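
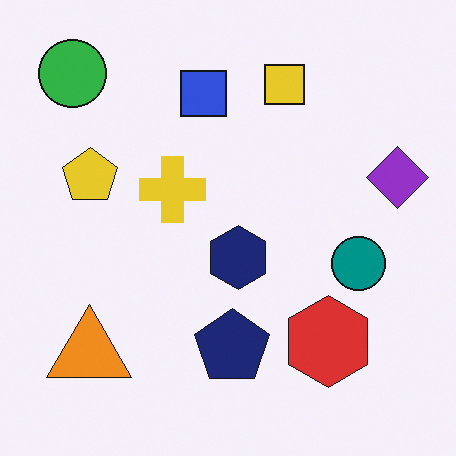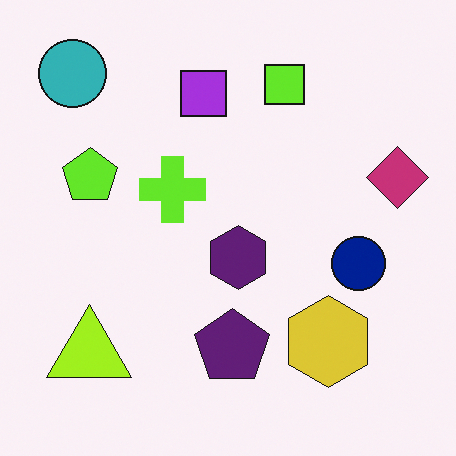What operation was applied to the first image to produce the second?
The second image is the first hue-shifted slightly.

Every shape's color has rotated by the same amount around the hue wheel — a uniform hue shift.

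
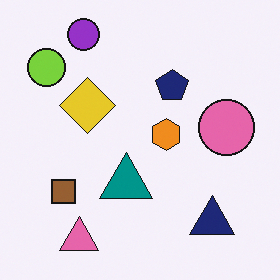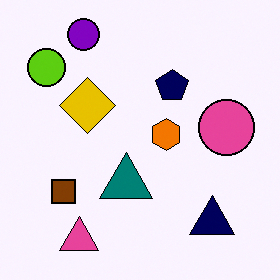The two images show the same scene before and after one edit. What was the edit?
It was given slightly increased contrast.

Tones are pushed away from mid-grey across the whole image — a global contrast change.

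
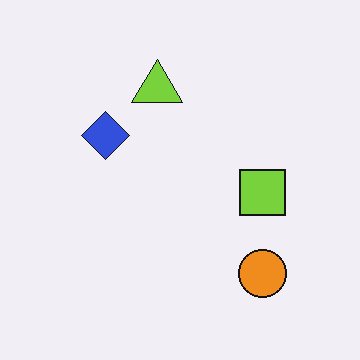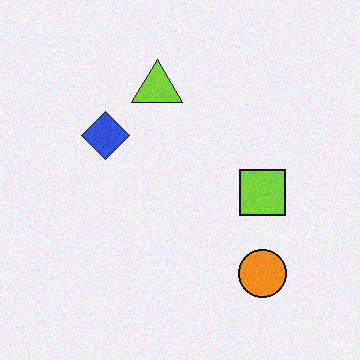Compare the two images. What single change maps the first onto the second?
This is the original image degraded with subtle gaussian noise.

Random speckle covers the whole image, including the flat background.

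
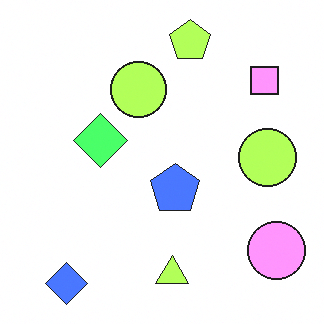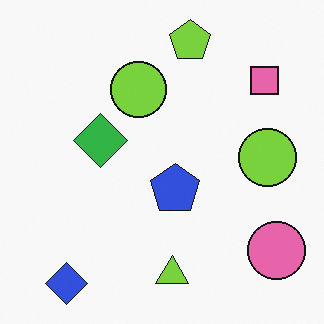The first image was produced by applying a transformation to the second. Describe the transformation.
Noticeably brightened.

Every pixel — background and shapes alike — is uniformly brightened.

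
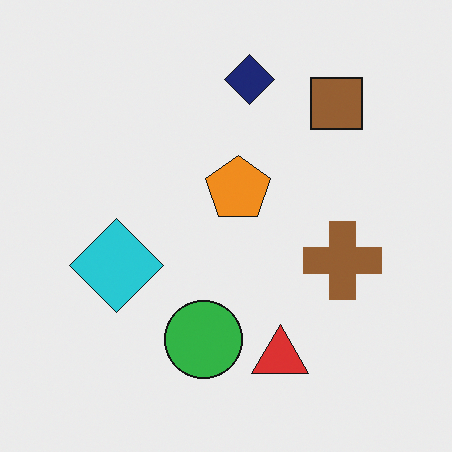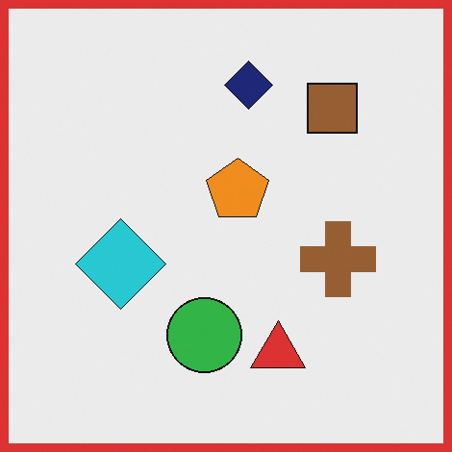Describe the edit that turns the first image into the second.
It was framed with a red border.

A solid red frame runs around the edge of the second image, with the content slightly shrunk inside it.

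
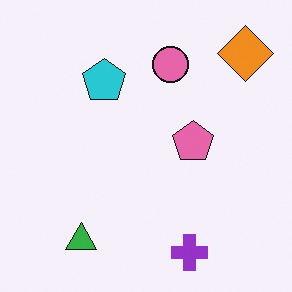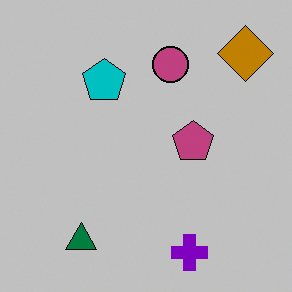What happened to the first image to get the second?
Heavily posterized to just a handful of flat colors.

Each flat color has snapped to a coarser quantized level — most visibly, the near-white background has dropped to a flat grey.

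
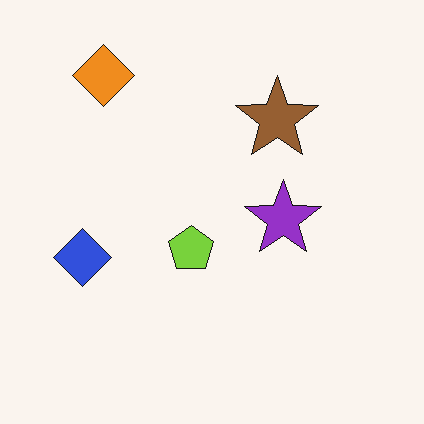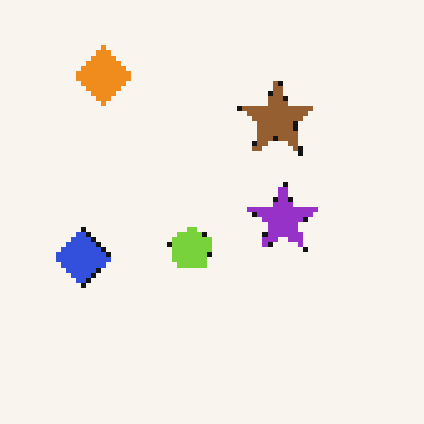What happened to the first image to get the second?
The second image is the first mildly pixelated.

Shapes are reduced to large square blocks; fine edges and outlines are lost — a downscale-then-upscale (mosaic) effect.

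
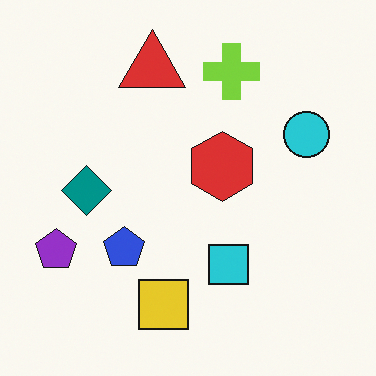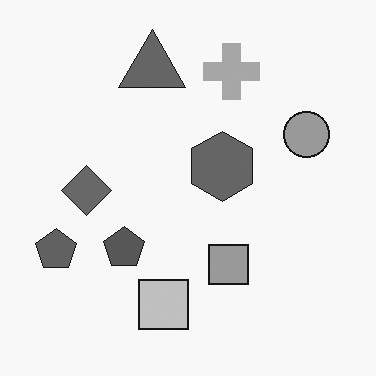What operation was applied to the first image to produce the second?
It was converted to grayscale.

All color is removed — every shape is now a shade of grey.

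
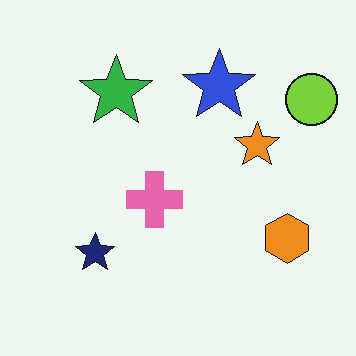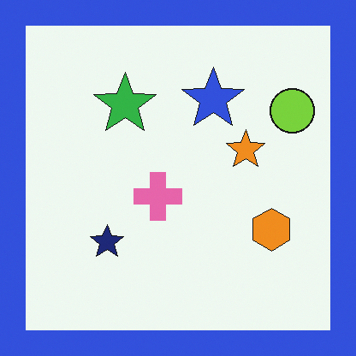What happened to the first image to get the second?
The second image is the first framed with a blue border.

A solid blue frame runs around the edge of the second image, with the content slightly shrunk inside it.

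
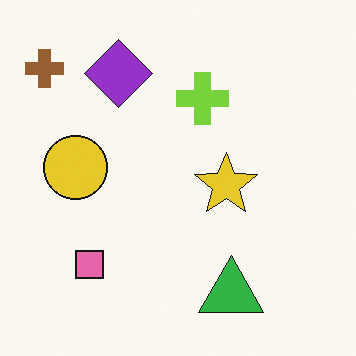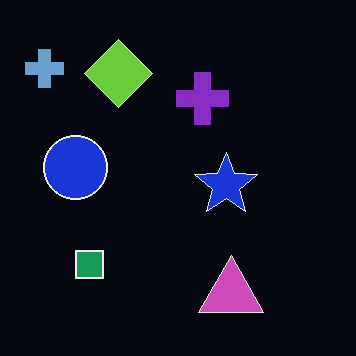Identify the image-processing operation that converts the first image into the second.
The transformation is: color-inverted (negative).

The light background has become dark and every shape's color is its complement — a photographic negative.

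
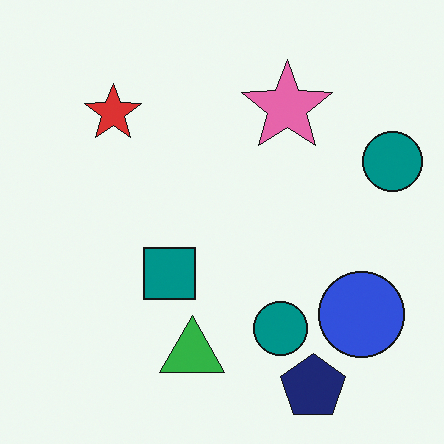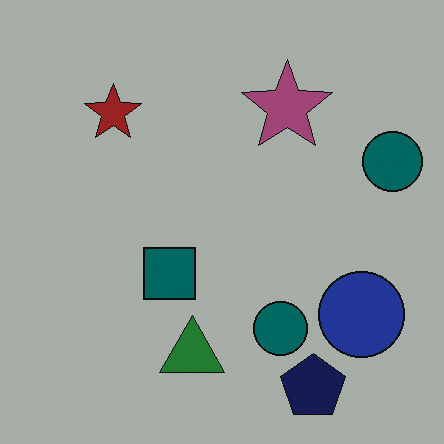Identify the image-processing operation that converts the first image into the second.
The second image is the first darkened a lot.

Every pixel — background and shapes alike — is uniformly darkened.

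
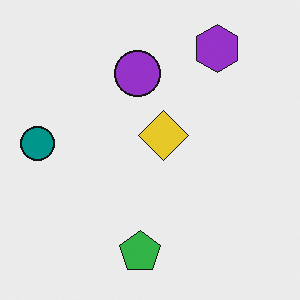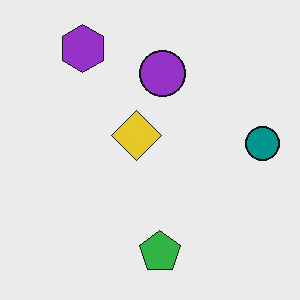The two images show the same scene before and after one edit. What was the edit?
This is the original image flipped horizontally (left ↔ right).

The teal circle is in the left of the first image and the right of the second — shapes on opposite sides of the vertical midline have swapped in a mirror flip.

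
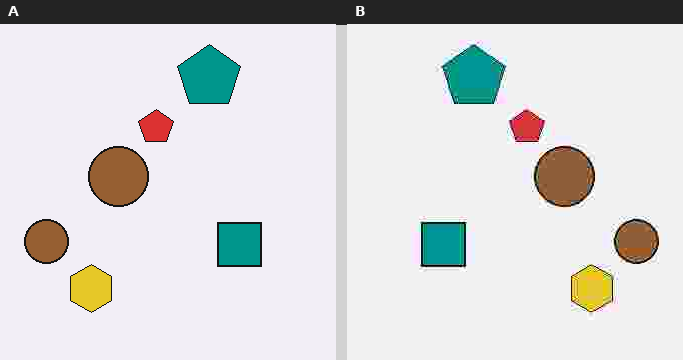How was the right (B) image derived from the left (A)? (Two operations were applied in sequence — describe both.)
The transformation is: heavily JPEG-compressed with obvious blocking artifacts, then flipped horizontally (left ↔ right).

Blocky 8×8 compression artifacts appear around shape edges and the flat background shows ringing — characteristic JPEG degradation. The yellow hexagon is in the bottom-left of the left (A) image and the bottom-right of the right (B) — shapes on opposite sides of the vertical midline have swapped in a mirror flip.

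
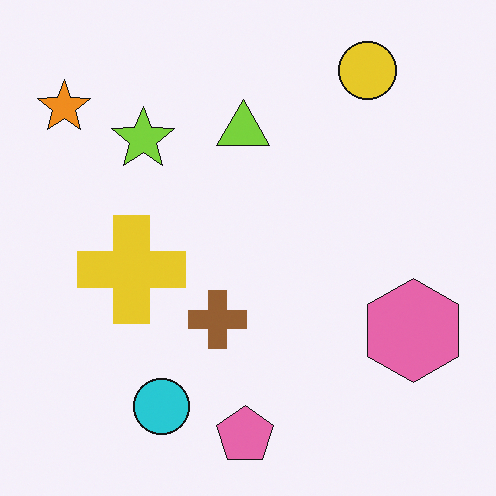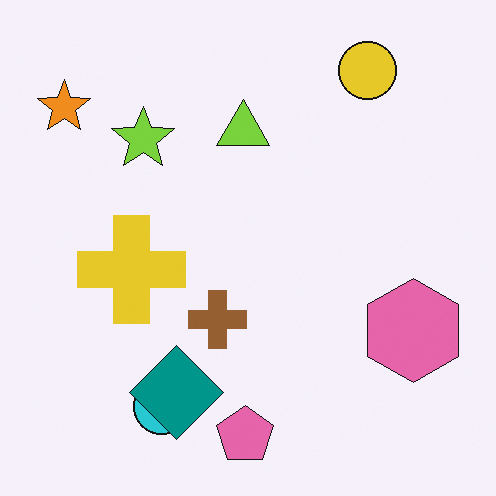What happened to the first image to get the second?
It was overlaid with an additional teal diamond.

A teal diamond appears in the second image that is absent from the first.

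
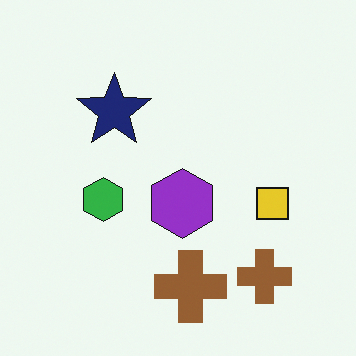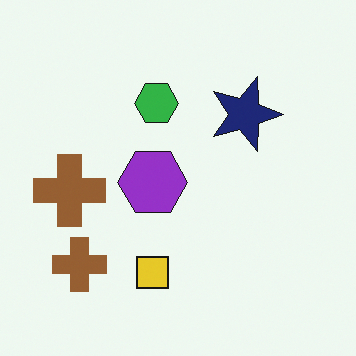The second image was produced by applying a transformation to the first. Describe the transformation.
The transformation is: rotated 90° clockwise.

The yellow square sits in the right of the first image and the bottom of the second — consistent with a whole-image 90° clockwise rotation.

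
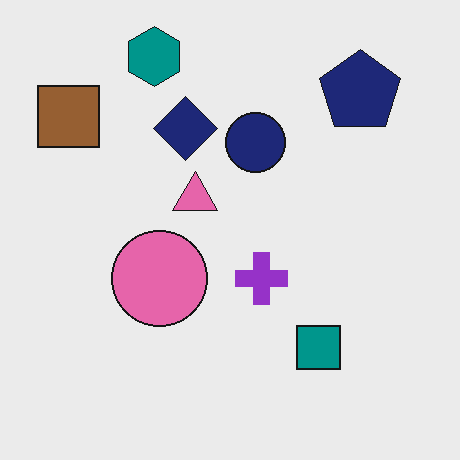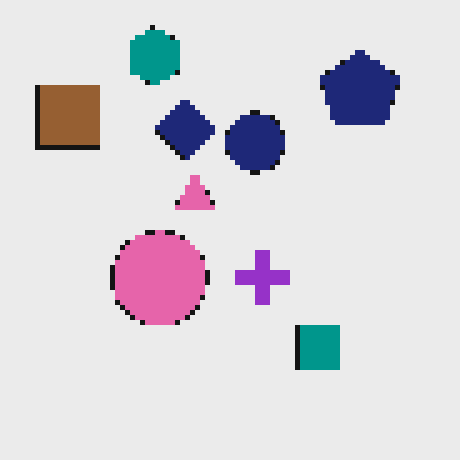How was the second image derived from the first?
The second image is the first mildly pixelated.

Shapes are reduced to large square blocks; fine edges and outlines are lost — a downscale-then-upscale (mosaic) effect.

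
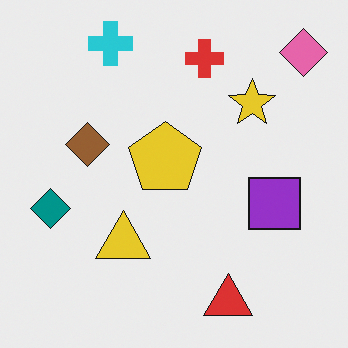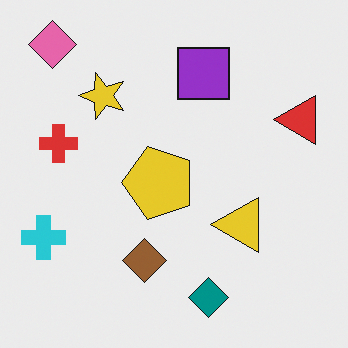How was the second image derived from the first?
Rotated 90° counter-clockwise.

The pink diamond sits in the top-right of the first image and the top-left of the second — consistent with a whole-image 90° counter-clockwise rotation.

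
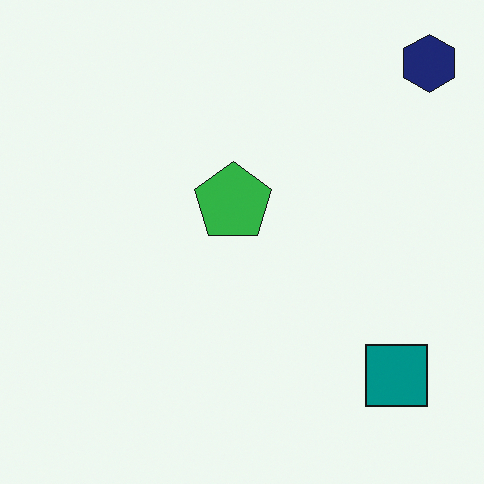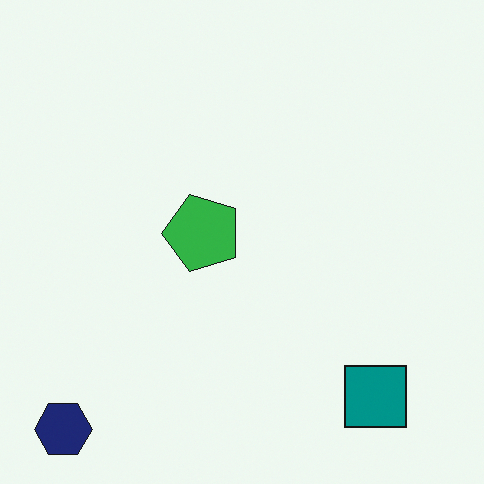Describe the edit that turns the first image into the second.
Transposed (reflected across the top-left ↔ bottom-right diagonal).

Shapes have swapped their row and column positions — what was in the top-right is now in the bottom-left — a diagonal reflection.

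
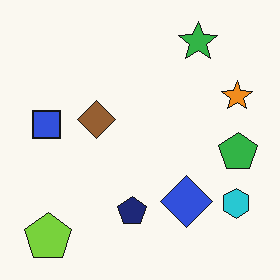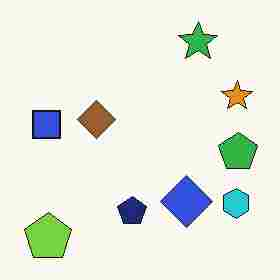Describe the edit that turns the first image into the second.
The second image is the first degraded with heavy JPEG compression.

Blocky 8×8 compression artifacts appear around shape edges and the flat background shows ringing — characteristic JPEG degradation.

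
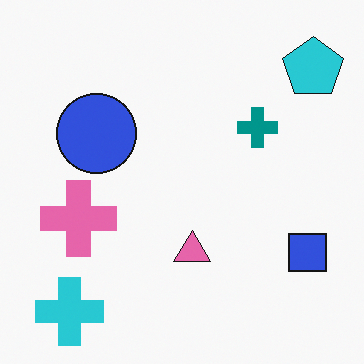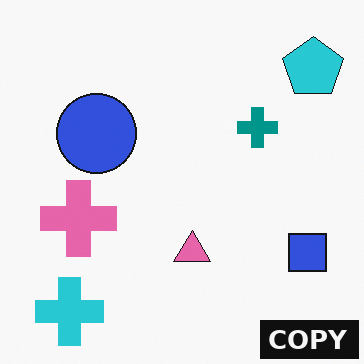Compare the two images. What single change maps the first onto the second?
The second image is the first watermarked with the text "COPY" in the lower-right corner.

A dark label reading "COPY" appears in the lower-right corner.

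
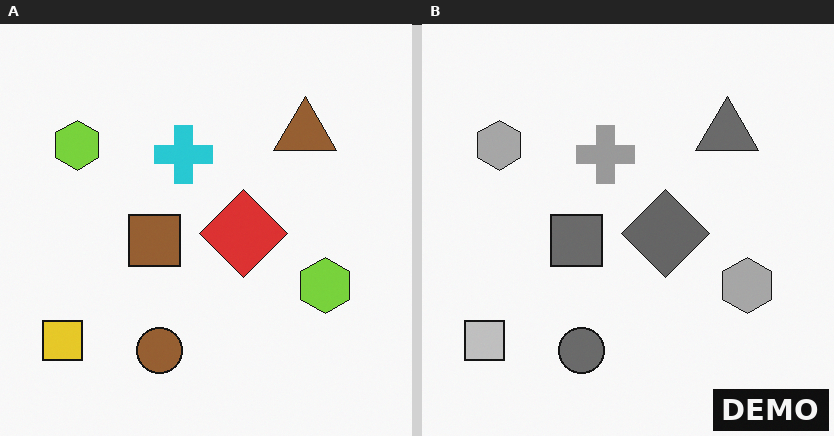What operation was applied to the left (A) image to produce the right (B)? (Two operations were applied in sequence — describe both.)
This is the original image converted to grayscale, then watermarked with the text "DEMO" in the lower-right corner.

All color is removed — every shape is now a shade of grey. A dark label reading "DEMO" appears in the lower-right corner.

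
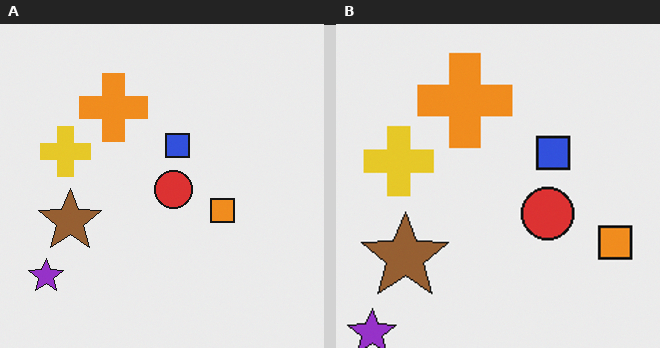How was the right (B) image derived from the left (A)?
Cropped slightly and scaled back up.

The visible shapes are larger and the field of view is narrower; shapes near the original edges may be partly or wholly outside the frame — a crop-and-rescale.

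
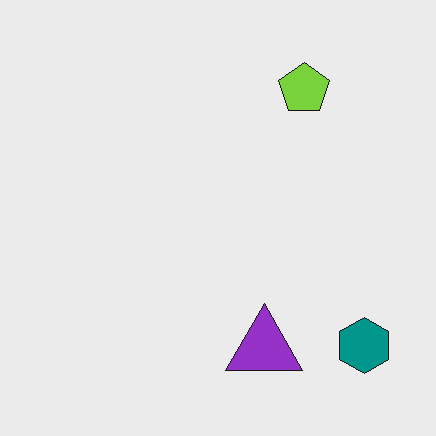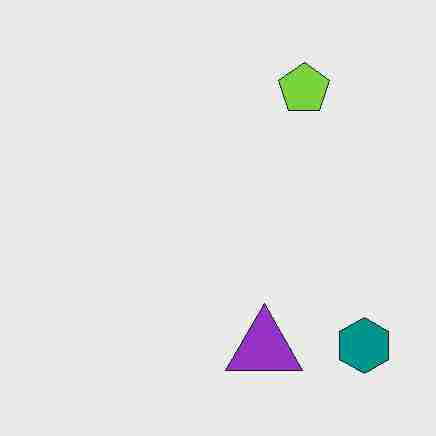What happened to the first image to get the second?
This is the original image degraded with heavy JPEG compression.

Blocky 8×8 compression artifacts appear around shape edges and the flat background shows ringing — characteristic JPEG degradation.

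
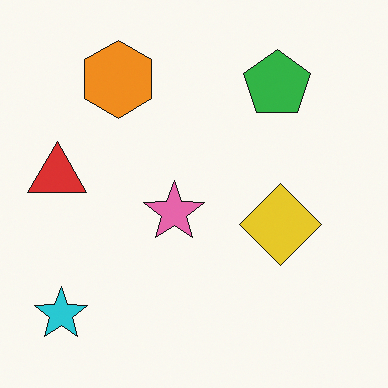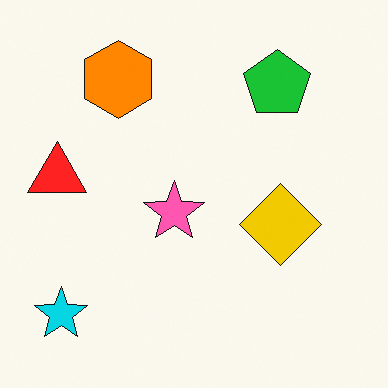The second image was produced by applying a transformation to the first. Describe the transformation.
This is the original image slightly oversaturated.

All colors are more vivid — a global saturation change.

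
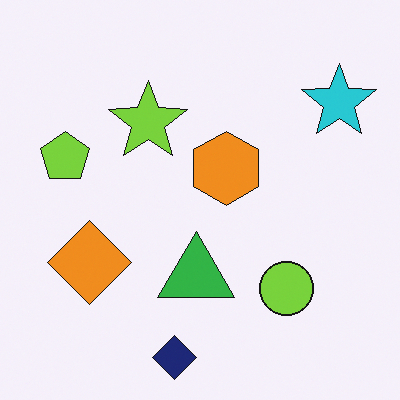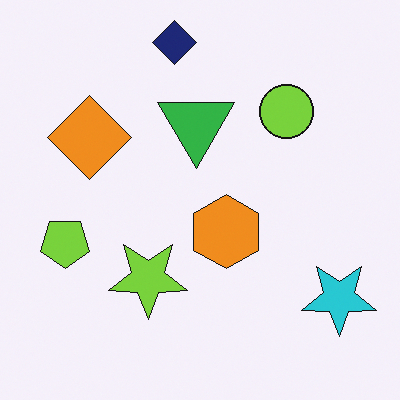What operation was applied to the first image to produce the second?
The transformation is: flipped vertically (top ↔ bottom).

The navy diamond is in the bottom of the first image and the top of the second — shapes on opposite sides of the horizontal midline have swapped in a mirror flip.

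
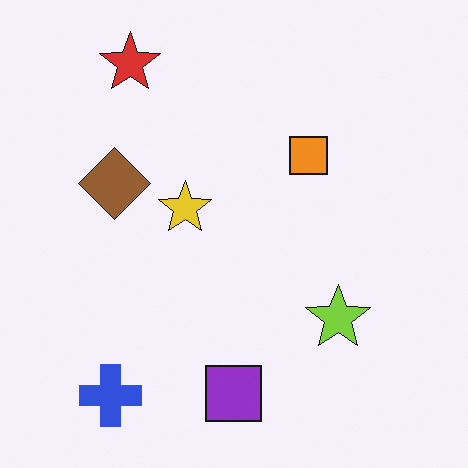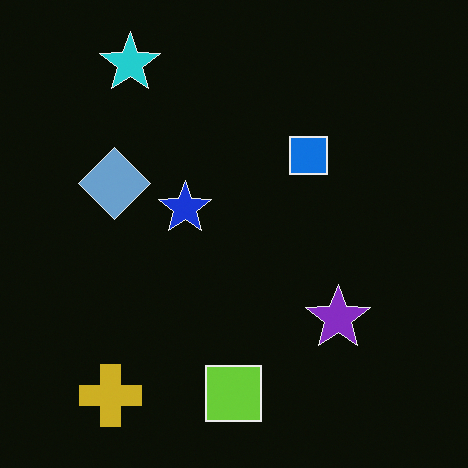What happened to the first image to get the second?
This is the original image color-inverted (negative).

The light background has become dark and every shape's color is its complement — a photographic negative.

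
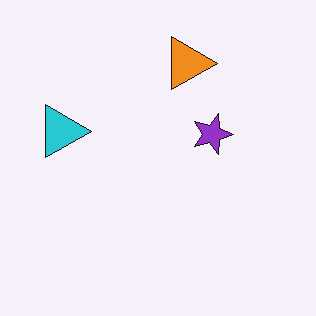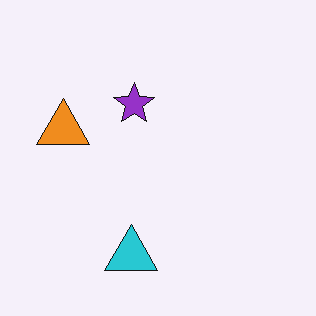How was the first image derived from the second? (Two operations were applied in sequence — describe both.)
This is the original image rotated 90° clockwise, then JPEG-compressed with visible artifacts.

The cyan triangle sits in the bottom of the second image and the left of the first — consistent with a whole-image 90° clockwise rotation. Blocky 8×8 compression artifacts appear around shape edges and the flat background shows ringing — characteristic JPEG degradation.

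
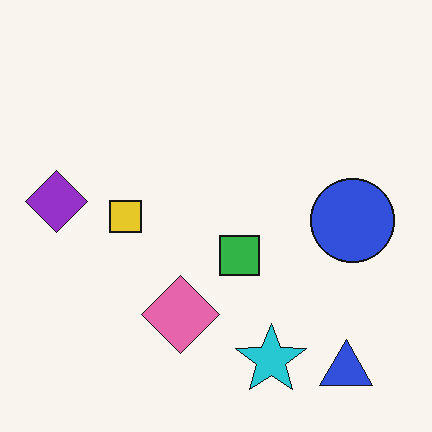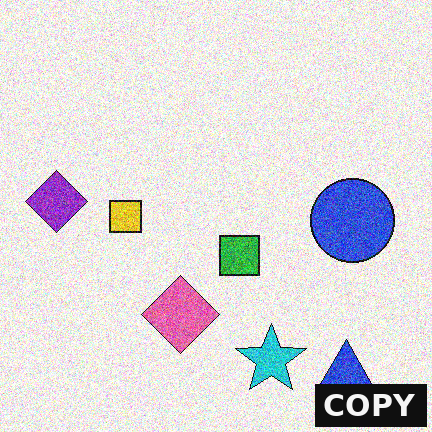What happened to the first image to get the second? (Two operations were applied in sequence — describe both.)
Degraded with heavy additive noise, then watermarked with the text "COPY" in the lower-right corner.

Random speckle covers the whole image, including the flat background. A dark label reading "COPY" appears in the lower-right corner.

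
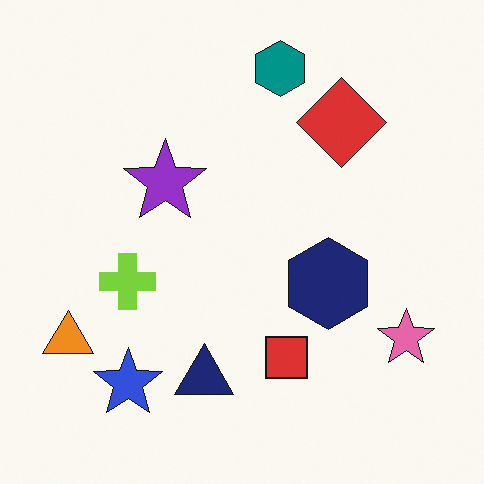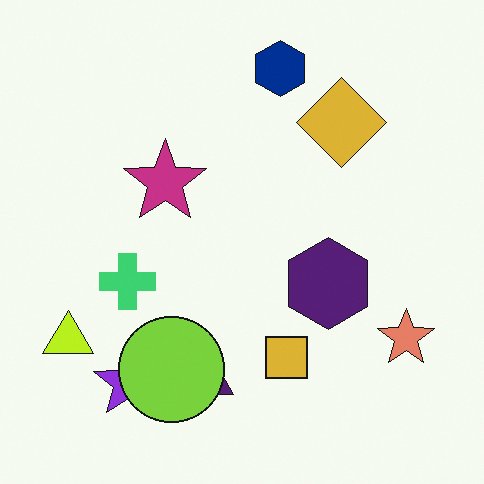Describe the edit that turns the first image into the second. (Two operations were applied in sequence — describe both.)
It was hue-shifted slightly, then overlaid with an additional lime circle.

Every shape's color has rotated by the same amount around the hue wheel — a uniform hue shift. A lime circle appears in the second image that is absent from the first.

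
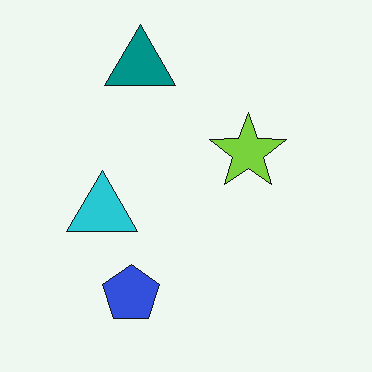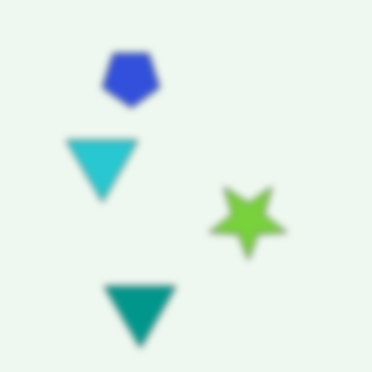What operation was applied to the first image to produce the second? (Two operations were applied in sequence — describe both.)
The second image is the first moderately blurred, then flipped vertically (top ↔ bottom).

Shape edges and outlines are uniformly softened across the whole image. The teal triangle is in the top of the first image and the bottom of the second — shapes on opposite sides of the horizontal midline have swapped in a mirror flip.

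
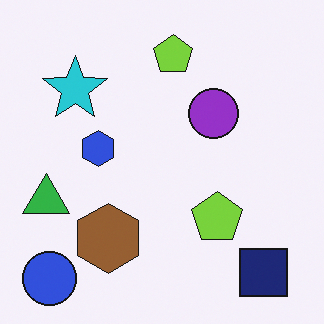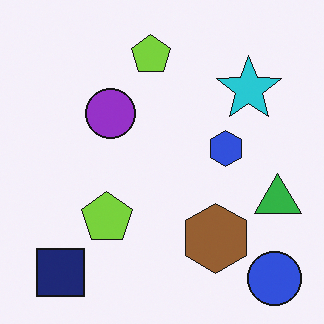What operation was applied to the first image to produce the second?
It was flipped horizontally (left ↔ right).

The green triangle is in the left of the first image and the right of the second — shapes on opposite sides of the vertical midline have swapped in a mirror flip.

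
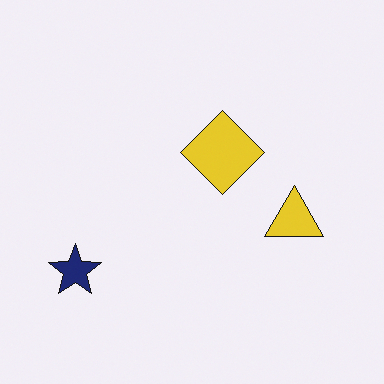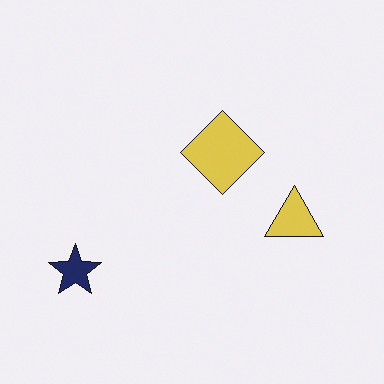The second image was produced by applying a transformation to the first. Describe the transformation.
The image was slightly desaturated.

All colors are more muted and greyish — a global saturation change.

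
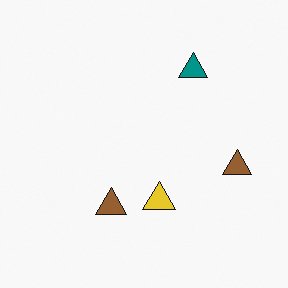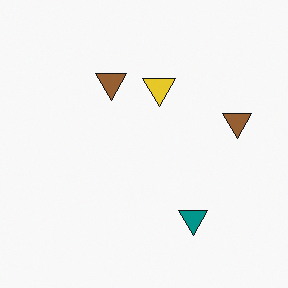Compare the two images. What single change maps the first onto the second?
The image was flipped vertically (top ↔ bottom).

The teal triangle is in the top-right of the first image and the bottom-right of the second — shapes on opposite sides of the horizontal midline have swapped in a mirror flip.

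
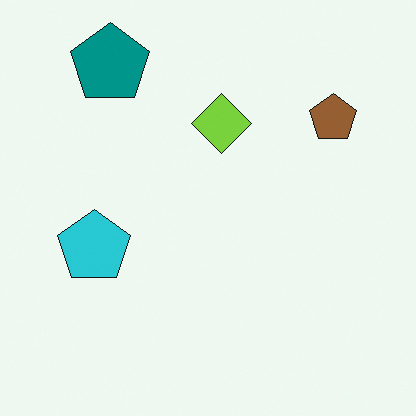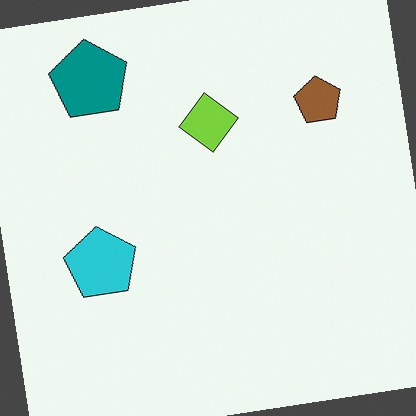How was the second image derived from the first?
Rotated counter-clockwise by a few degrees.

Every shape is tilted by the same angle and the image corners show triangular fill wedges — a whole-image rotation by a non-right angle.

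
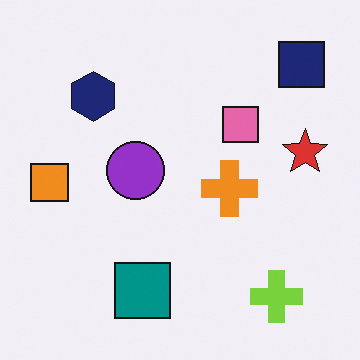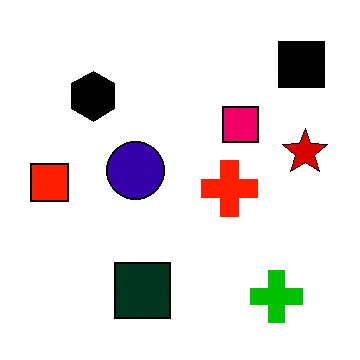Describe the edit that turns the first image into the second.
The image was boosted in contrast.

Tones are pushed away from mid-grey across the whole image — a global contrast change.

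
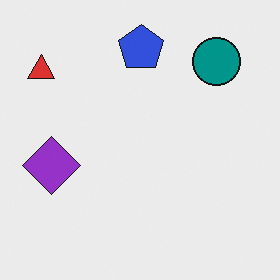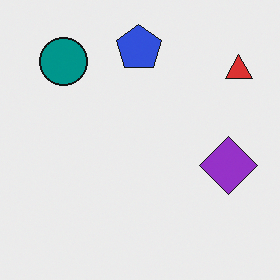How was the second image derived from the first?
It was flipped horizontally (left ↔ right).

The red triangle is in the top-left of the first image and the top-right of the second — shapes on opposite sides of the vertical midline have swapped in a mirror flip.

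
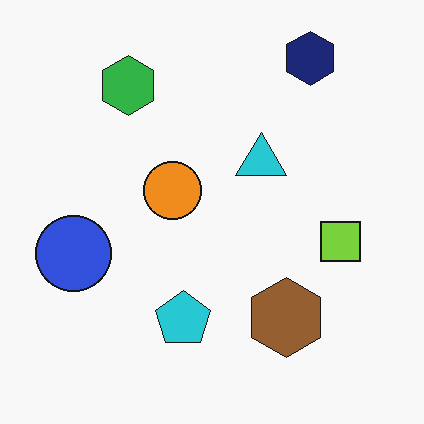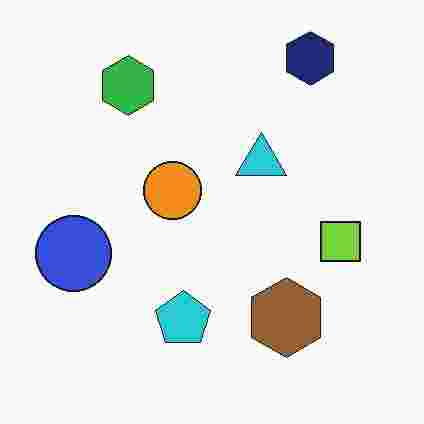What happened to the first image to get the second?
Degraded with heavy JPEG compression.

Blocky 8×8 compression artifacts appear around shape edges and the flat background shows ringing — characteristic JPEG degradation.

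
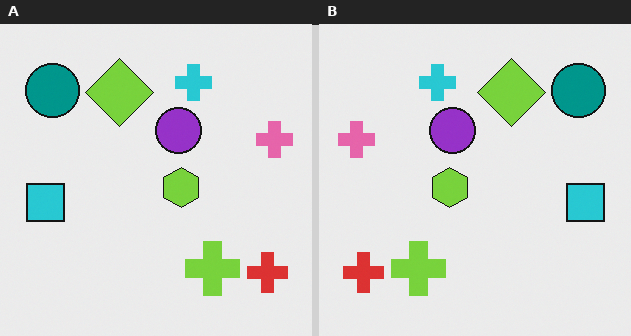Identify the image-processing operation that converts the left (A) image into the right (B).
The transformation is: flipped horizontally (left ↔ right).

The pink cross is in the right of the left (A) image and the left of the right (B) — shapes on opposite sides of the vertical midline have swapped in a mirror flip.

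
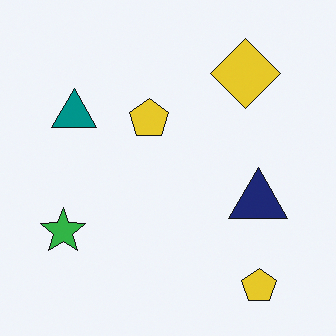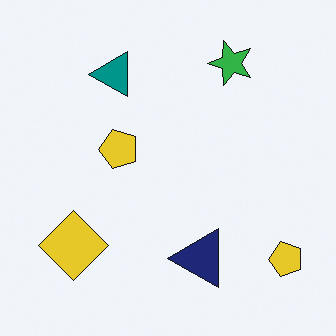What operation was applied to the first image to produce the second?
The transformation is: transposed (reflected across the top-left ↔ bottom-right diagonal).

Shapes have swapped their row and column positions — what was in the top-right is now in the bottom-left — a diagonal reflection.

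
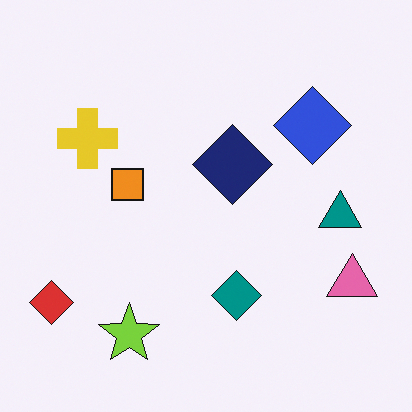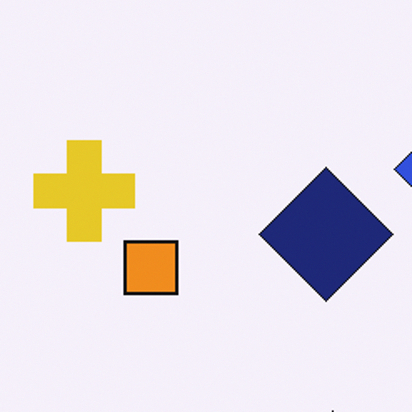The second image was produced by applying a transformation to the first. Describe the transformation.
The image was cropped tightly and scaled back up.

The visible shapes are larger and the field of view is narrower; shapes near the original edges may be partly or wholly outside the frame — a crop-and-rescale.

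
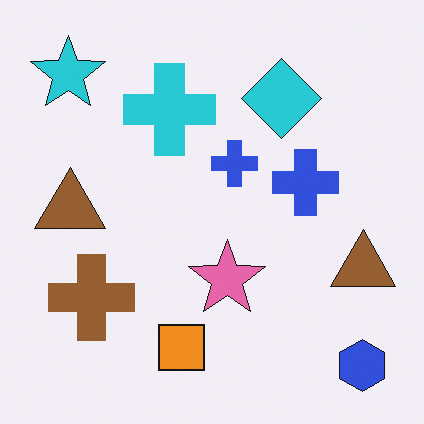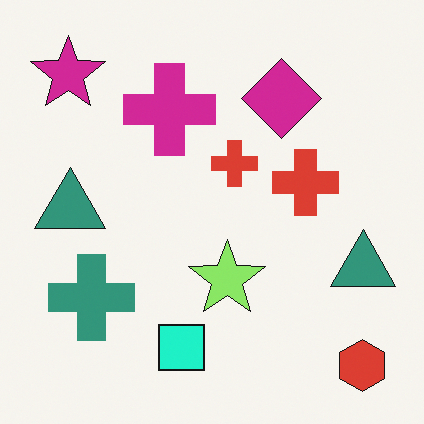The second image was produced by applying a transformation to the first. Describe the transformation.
Hue-shifted by a moderate amount.

Every shape's color has rotated by the same amount around the hue wheel — a uniform hue shift.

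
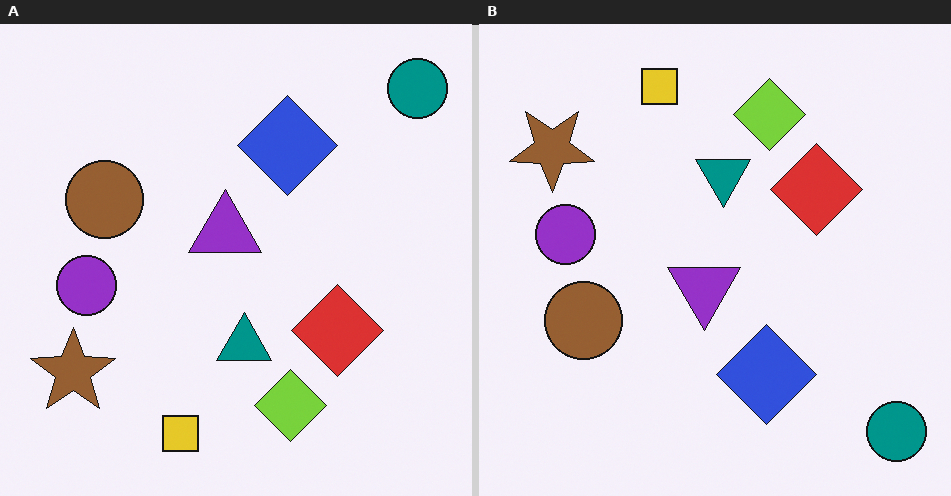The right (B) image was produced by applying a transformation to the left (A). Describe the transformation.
It was flipped vertically (top ↔ bottom).

The yellow square is in the bottom of the left (A) image and the top of the right (B) — shapes on opposite sides of the horizontal midline have swapped in a mirror flip.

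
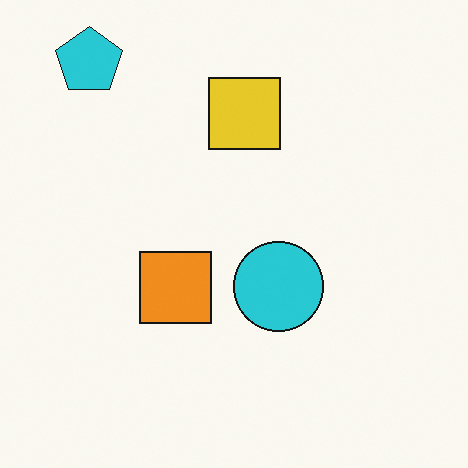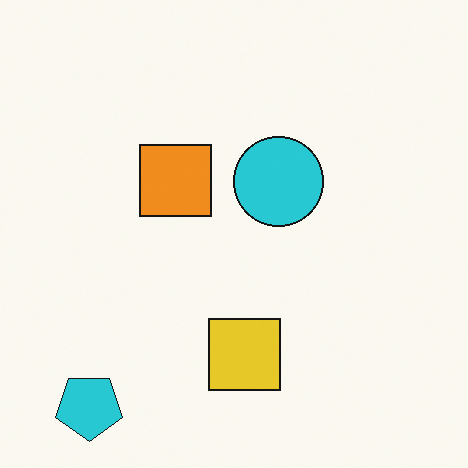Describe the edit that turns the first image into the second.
The second image is the first flipped vertically (top ↔ bottom).

The cyan pentagon is in the top-left of the first image and the bottom-left of the second — shapes on opposite sides of the horizontal midline have swapped in a mirror flip.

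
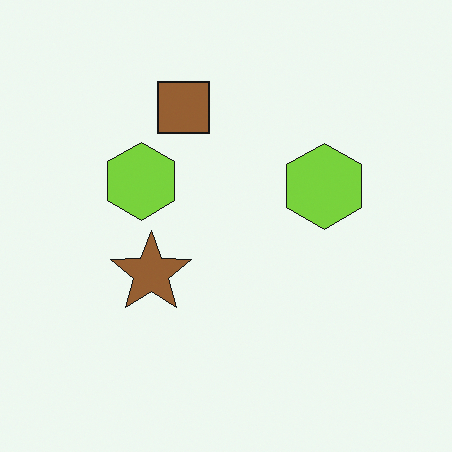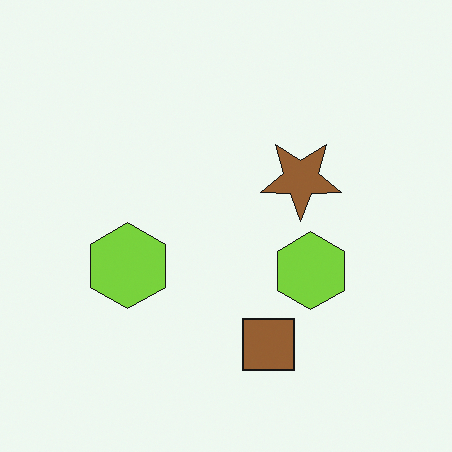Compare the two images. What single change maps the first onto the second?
The image was rotated 180°.

The brown square sits in the top of the first image and the bottom of the second — consistent with a whole-image 180° rotation.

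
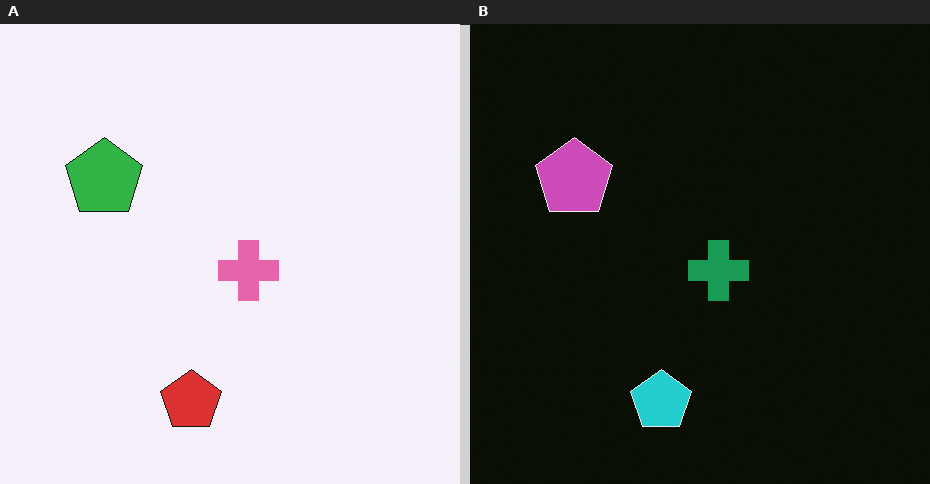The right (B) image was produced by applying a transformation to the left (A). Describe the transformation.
The image was color-inverted (negative).

The light background has become dark and every shape's color is its complement — a photographic negative.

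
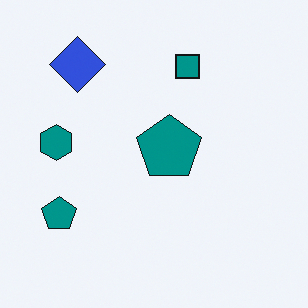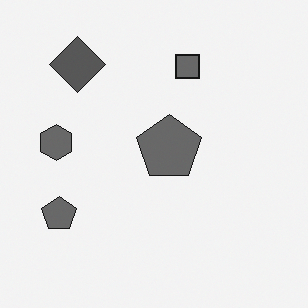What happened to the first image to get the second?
The image was converted to grayscale.

All color is removed — every shape is now a shade of grey.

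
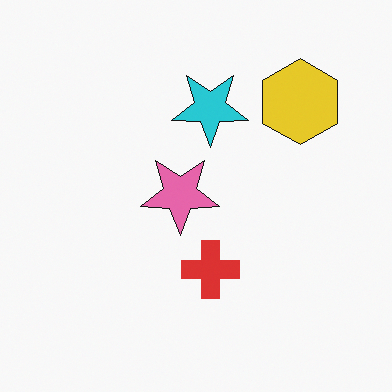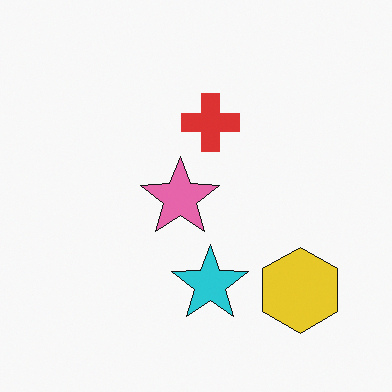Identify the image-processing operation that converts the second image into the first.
This is the original image flipped vertically (top ↔ bottom).

The yellow hexagon is in the bottom-right of the second image and the top-right of the first — shapes on opposite sides of the horizontal midline have swapped in a mirror flip.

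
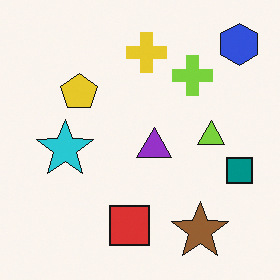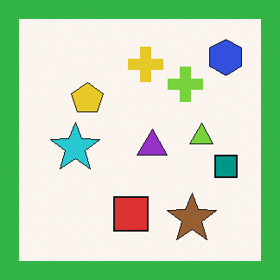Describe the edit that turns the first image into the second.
The image was framed with a green border.

A solid green frame runs around the edge of the second image, with the content slightly shrunk inside it.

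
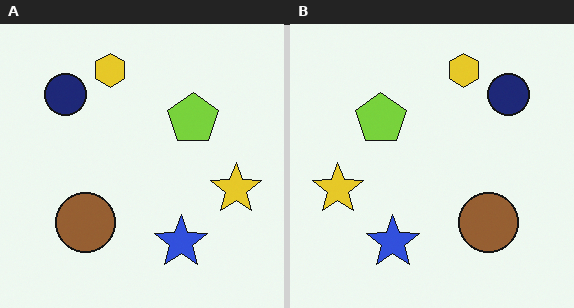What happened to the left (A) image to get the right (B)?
The right (B) image is the left (A) flipped horizontally (left ↔ right).

The yellow star is in the right of the left (A) image and the left of the right (B) — shapes on opposite sides of the vertical midline have swapped in a mirror flip.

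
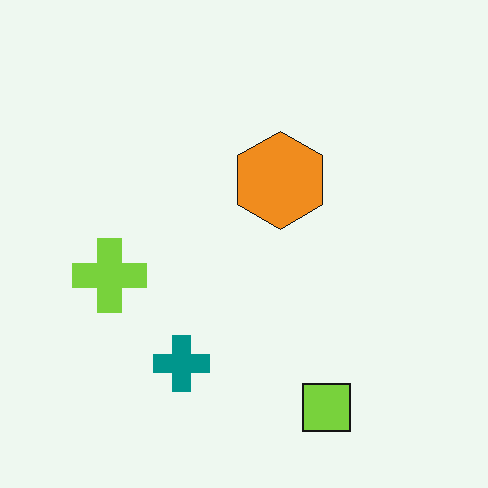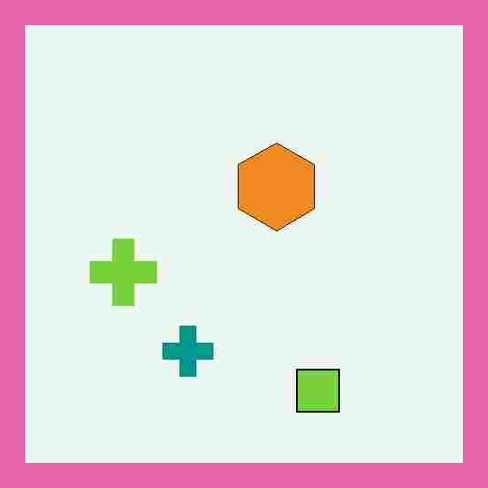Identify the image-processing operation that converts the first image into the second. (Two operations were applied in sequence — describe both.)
This is the original image heavily JPEG-compressed with obvious blocking artifacts, then framed with a pink border.

Blocky 8×8 compression artifacts appear around shape edges and the flat background shows ringing — characteristic JPEG degradation. A solid pink frame runs around the edge of the second image, with the content slightly shrunk inside it.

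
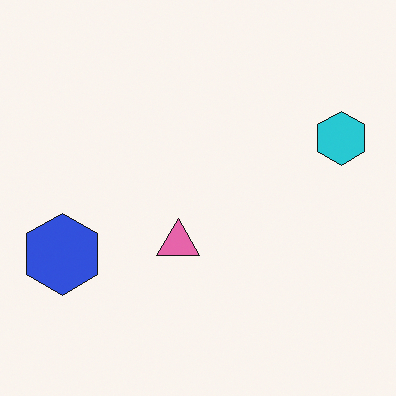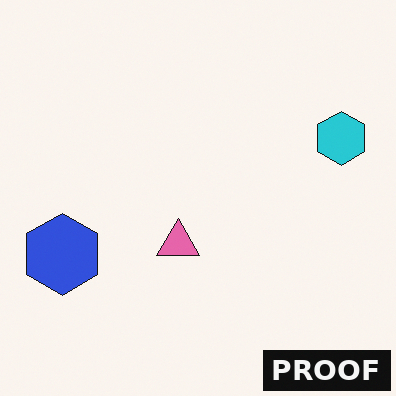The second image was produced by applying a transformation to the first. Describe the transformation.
It was watermarked with the text "PROOF" in the lower-right corner.

A dark label reading "PROOF" appears in the lower-right corner.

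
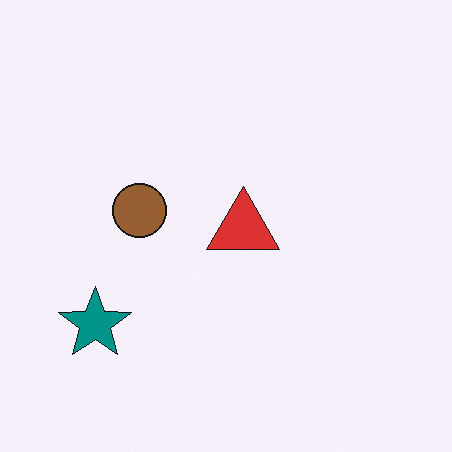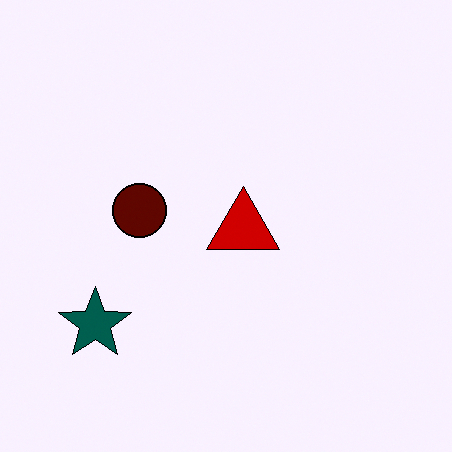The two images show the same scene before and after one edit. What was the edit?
The transformation is: given much higher contrast.

Tones are pushed away from mid-grey across the whole image — a global contrast change.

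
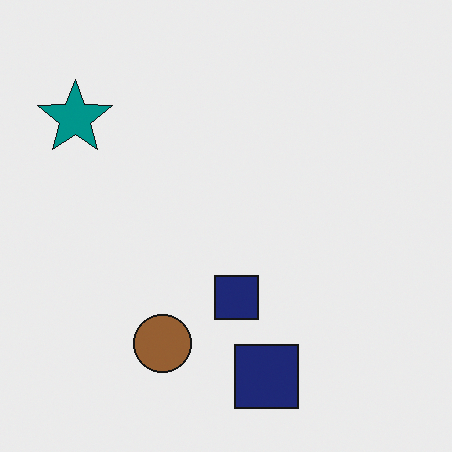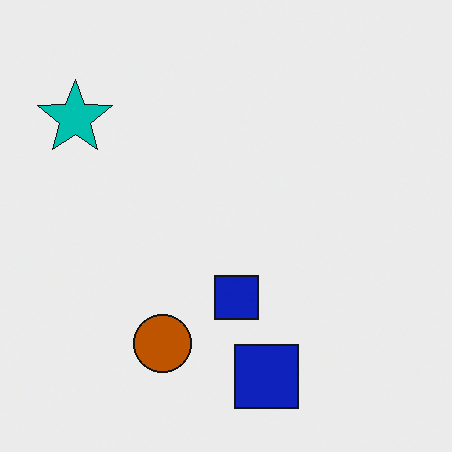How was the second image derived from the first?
The transformation is: made much more vivid (saturation change).

All colors are more vivid — a global saturation change.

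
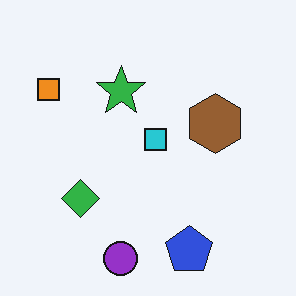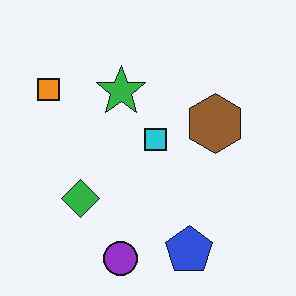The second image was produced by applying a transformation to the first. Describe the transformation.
It was given moderate JPEG compression.

Blocky 8×8 compression artifacts appear around shape edges and the flat background shows ringing — characteristic JPEG degradation.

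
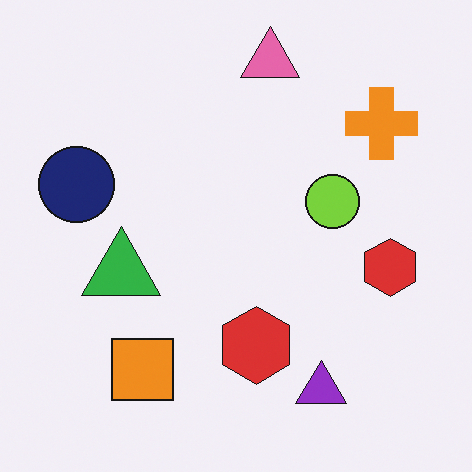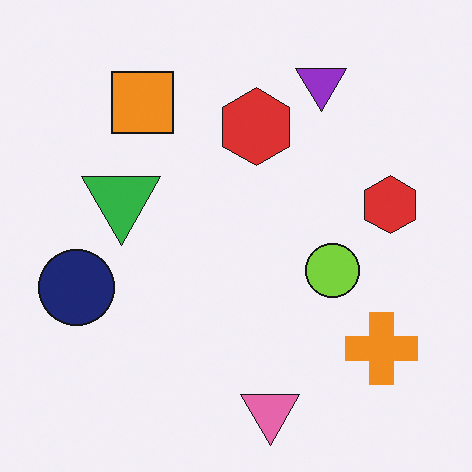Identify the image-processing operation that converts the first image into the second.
Flipped vertically (top ↔ bottom).

The pink triangle is in the top of the first image and the bottom of the second — shapes on opposite sides of the horizontal midline have swapped in a mirror flip.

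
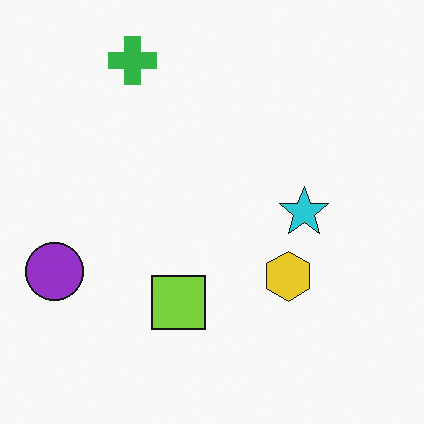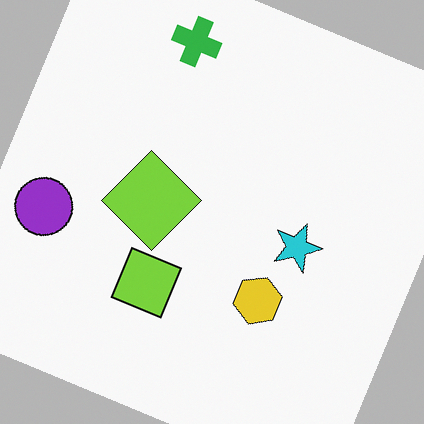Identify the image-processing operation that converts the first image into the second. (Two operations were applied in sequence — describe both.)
This is the original image rotated clockwise by a clearly visible amount, then overlaid with an additional lime diamond.

Every shape is tilted by the same angle and the image corners show triangular fill wedges — a whole-image rotation by a non-right angle. A lime diamond appears in the second image that is absent from the first.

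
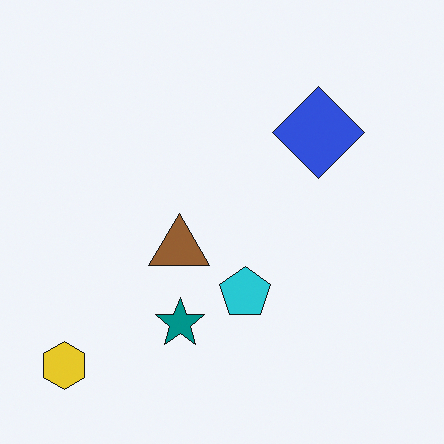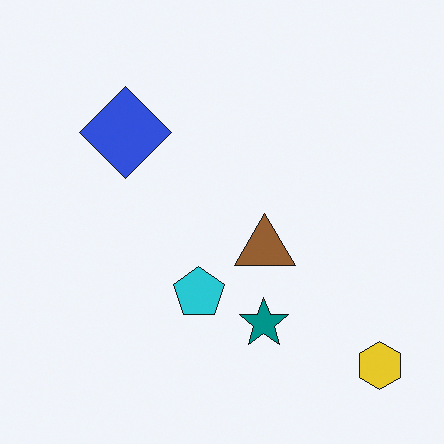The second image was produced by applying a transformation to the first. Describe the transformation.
It was flipped horizontally (left ↔ right).

The yellow hexagon is in the bottom-left of the first image and the bottom-right of the second — shapes on opposite sides of the vertical midline have swapped in a mirror flip.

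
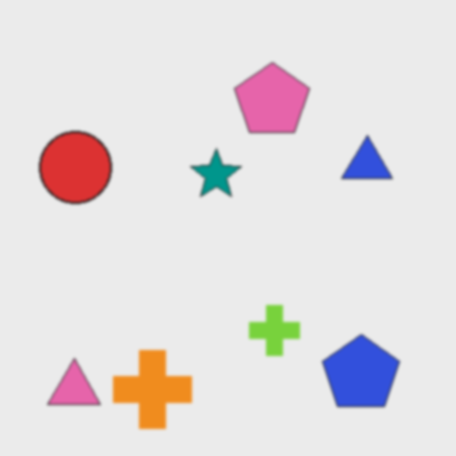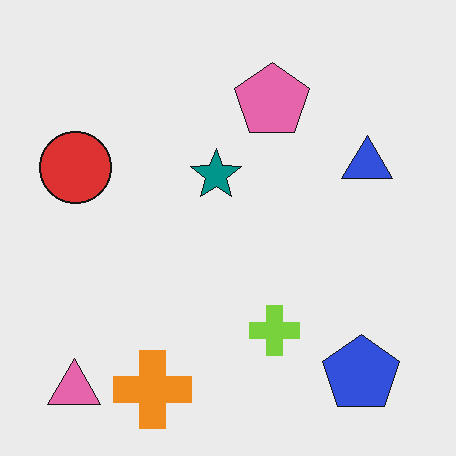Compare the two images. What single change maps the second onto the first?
It was given a subtle gaussian blur.

Shape edges and outlines are uniformly softened across the whole image.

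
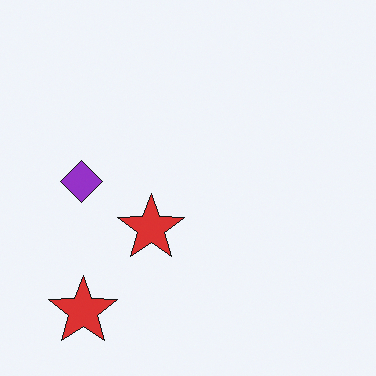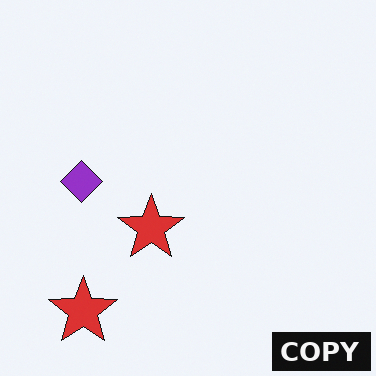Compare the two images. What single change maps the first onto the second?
The transformation is: watermarked with the text "COPY" in the lower-right corner.

A dark label reading "COPY" appears in the lower-right corner.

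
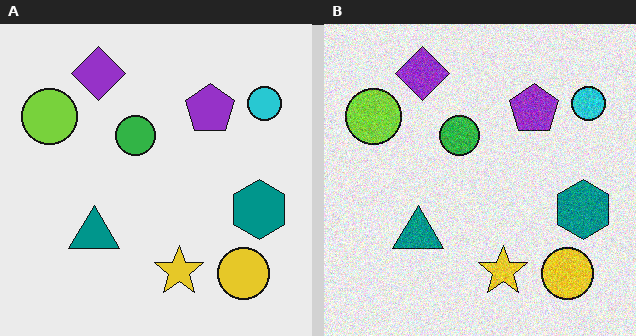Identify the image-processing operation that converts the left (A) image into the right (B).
It was degraded with visible gaussian noise.

Random speckle covers the whole image, including the flat background.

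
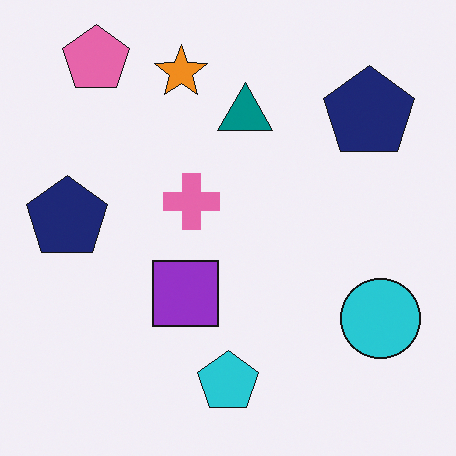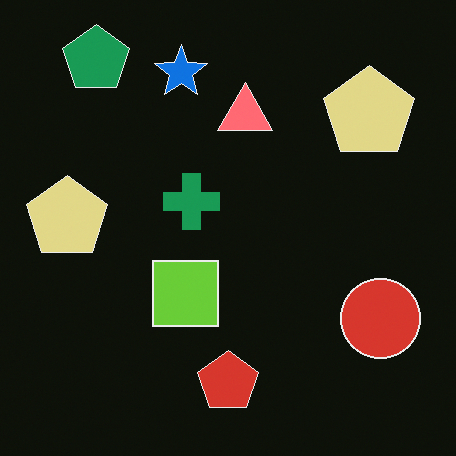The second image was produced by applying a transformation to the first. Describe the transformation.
It was color-inverted (negative).

The light background has become dark and every shape's color is its complement — a photographic negative.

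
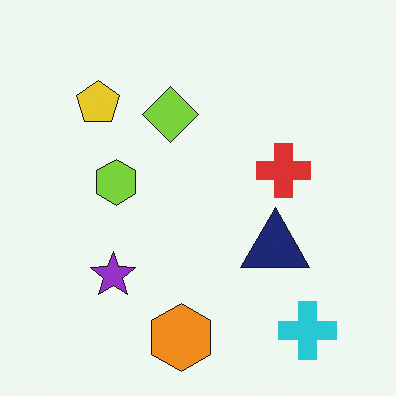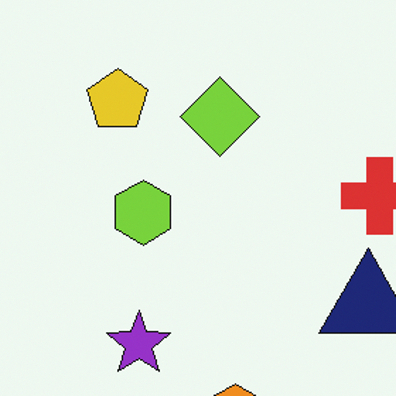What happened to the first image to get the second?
The second image is the first cropped slightly and scaled back up.

The visible shapes are larger and the field of view is narrower; shapes near the original edges may be partly or wholly outside the frame — a crop-and-rescale.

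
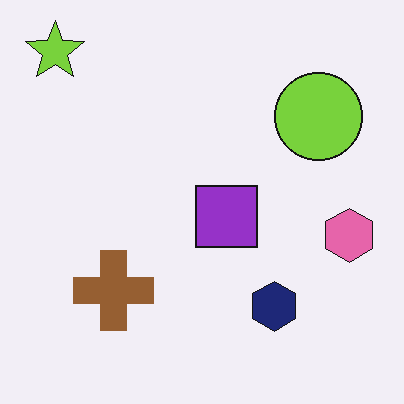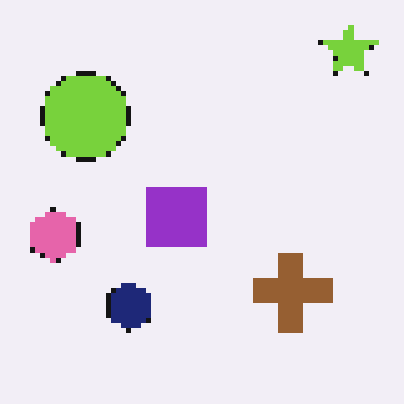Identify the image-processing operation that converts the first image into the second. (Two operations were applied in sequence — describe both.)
Flipped horizontally (left ↔ right), then lightly pixelated (a mild mosaic effect).

The pink hexagon is in the right of the first image and the left of the second — shapes on opposite sides of the vertical midline have swapped in a mirror flip. Shapes are reduced to large square blocks; fine edges and outlines are lost — a downscale-then-upscale (mosaic) effect.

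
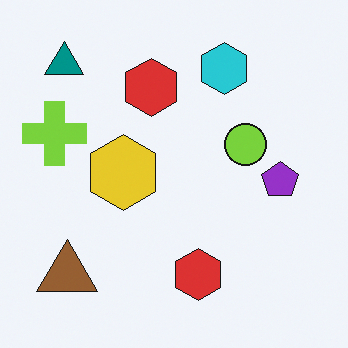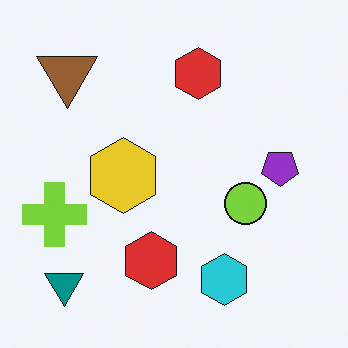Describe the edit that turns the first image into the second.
The transformation is: flipped vertically (top ↔ bottom).

The teal triangle is in the top-left of the first image and the bottom-left of the second — shapes on opposite sides of the horizontal midline have swapped in a mirror flip.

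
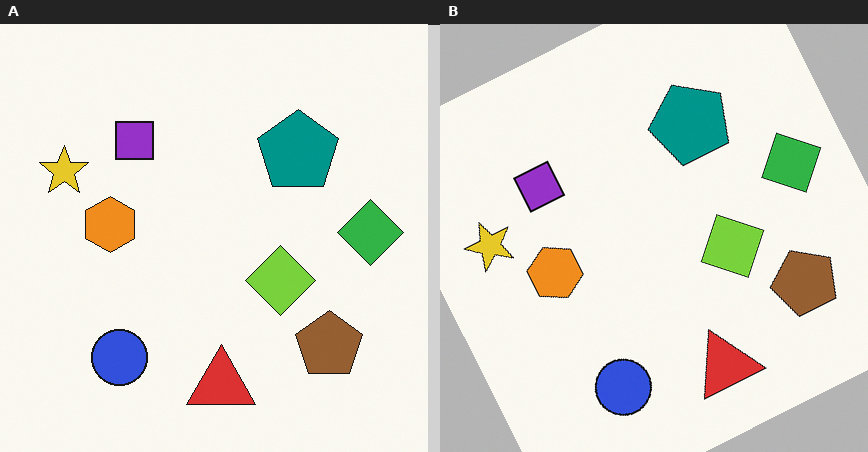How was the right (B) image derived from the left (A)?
Rotated counter-clockwise by a clearly visible amount.

Every shape is tilted by the same angle and the image corners show triangular fill wedges — a whole-image rotation by a non-right angle.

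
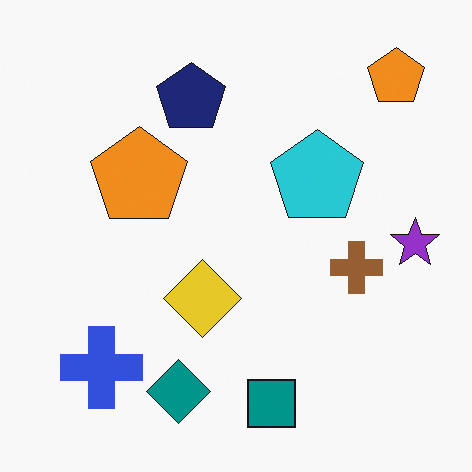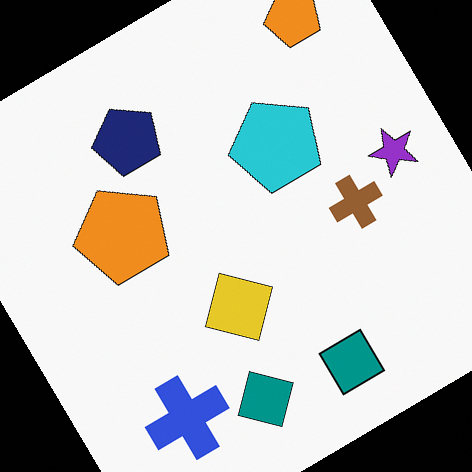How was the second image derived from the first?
It was rotated counter-clockwise by a large amount — several tens of degrees.

Every shape is tilted by the same angle and the image corners show triangular fill wedges — a whole-image rotation by a non-right angle.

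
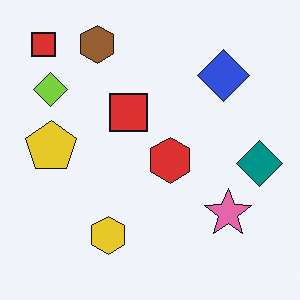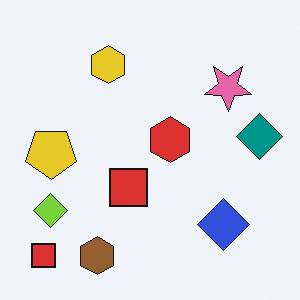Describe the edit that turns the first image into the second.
The image was flipped vertically (top ↔ bottom).

The brown hexagon is in the top-left of the first image and the bottom-left of the second — shapes on opposite sides of the horizontal midline have swapped in a mirror flip.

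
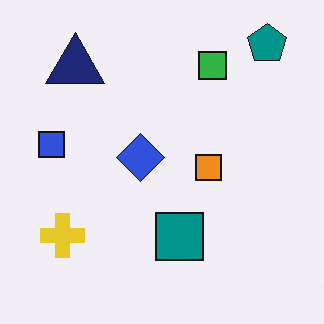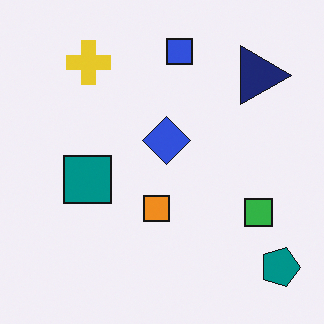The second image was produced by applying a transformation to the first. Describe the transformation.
It was rotated 90° clockwise.

The teal pentagon sits in the top-right of the first image and the bottom-right of the second — consistent with a whole-image 90° clockwise rotation.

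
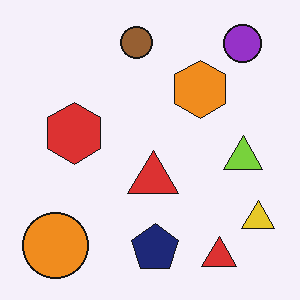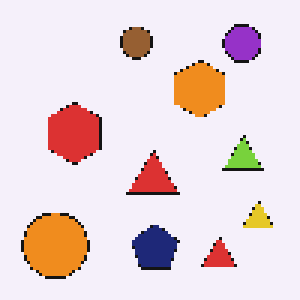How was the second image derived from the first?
The second image is the first lightly pixelated (a mild mosaic effect).

Shapes are reduced to large square blocks; fine edges and outlines are lost — a downscale-then-upscale (mosaic) effect.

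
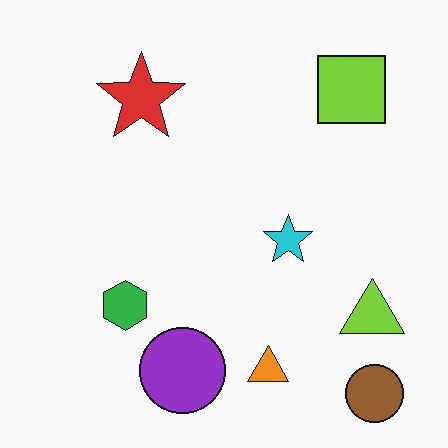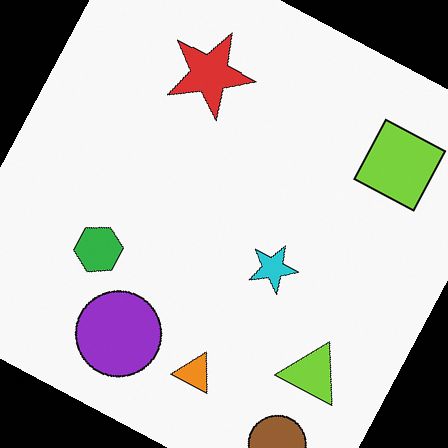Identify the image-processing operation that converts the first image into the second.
The image was rotated clockwise by a clearly visible amount.

Every shape is tilted by the same angle and the image corners show triangular fill wedges — a whole-image rotation by a non-right angle.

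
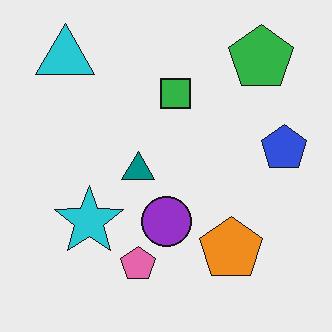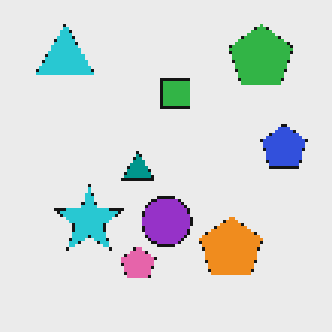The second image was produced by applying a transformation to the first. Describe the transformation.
It was mildly pixelated.

Shapes are reduced to large square blocks; fine edges and outlines are lost — a downscale-then-upscale (mosaic) effect.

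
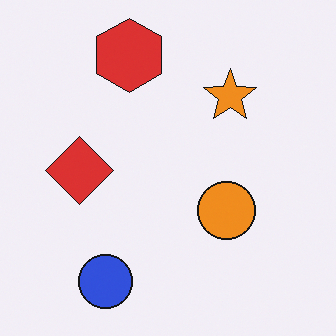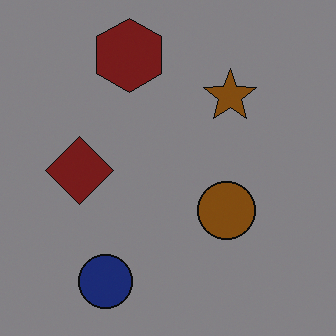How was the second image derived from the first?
The second image is the first substantially darkened.

Every pixel — background and shapes alike — is uniformly darkened.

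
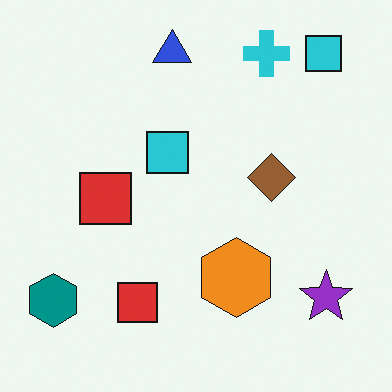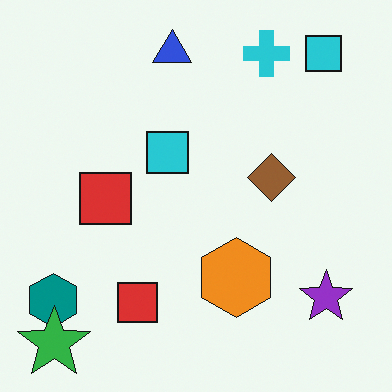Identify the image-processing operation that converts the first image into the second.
The second image is the first overlaid with an additional green star.

A green star appears in the second image that is absent from the first.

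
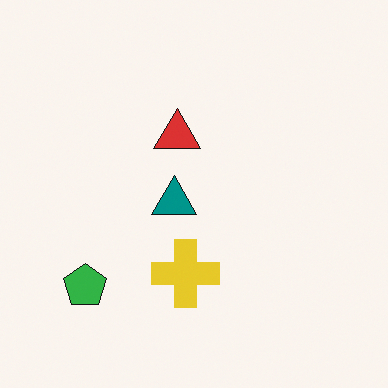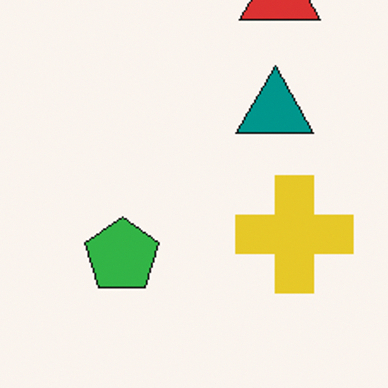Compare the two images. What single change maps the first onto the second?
The second image is the first cropped tightly and scaled back up.

The visible shapes are larger and the field of view is narrower; shapes near the original edges may be partly or wholly outside the frame — a crop-and-rescale.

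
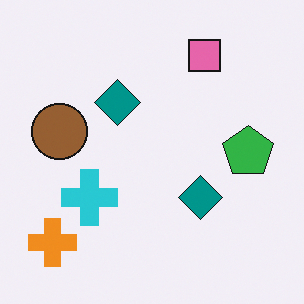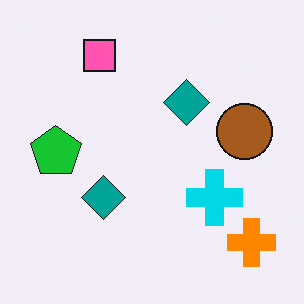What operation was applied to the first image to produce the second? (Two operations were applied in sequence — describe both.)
It was slightly oversaturated, then flipped horizontally (left ↔ right).

All colors are more vivid — a global saturation change. The orange cross is in the bottom-left of the first image and the bottom-right of the second — shapes on opposite sides of the vertical midline have swapped in a mirror flip.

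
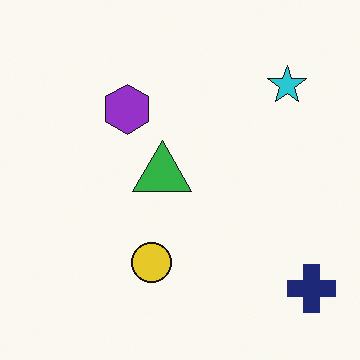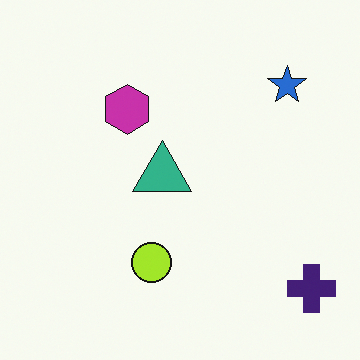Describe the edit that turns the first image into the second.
The transformation is: hue-shifted by a small amount.

Every shape's color has rotated by the same amount around the hue wheel — a uniform hue shift.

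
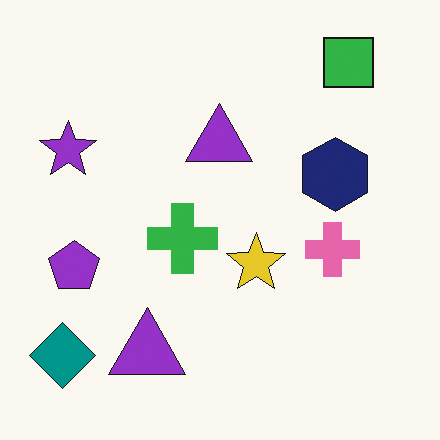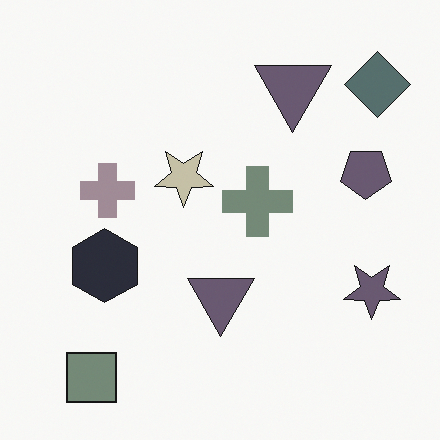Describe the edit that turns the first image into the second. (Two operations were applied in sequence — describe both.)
The transformation is: made much more muted (saturation change), then rotated 180°.

All colors are more muted and greyish — a global saturation change. The teal diamond sits in the bottom-left of the first image and the top-right of the second — consistent with a whole-image 180° rotation.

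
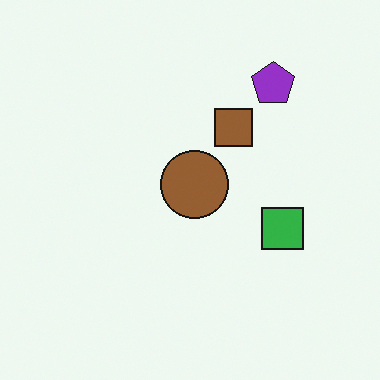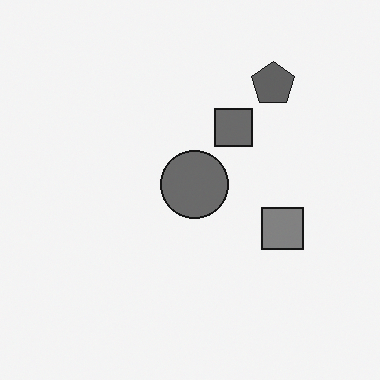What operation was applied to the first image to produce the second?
Converted to grayscale.

All color is removed — every shape is now a shade of grey.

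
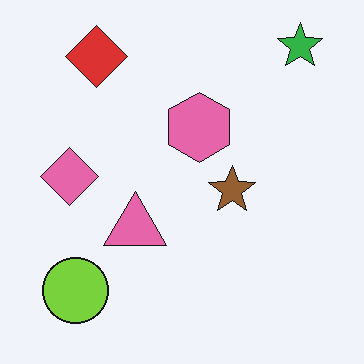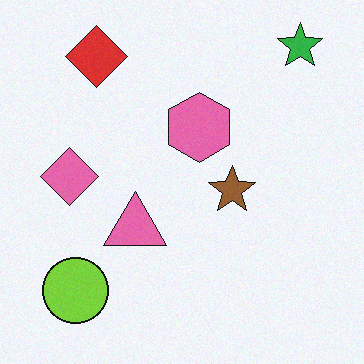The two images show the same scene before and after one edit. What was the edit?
It was degraded with subtle gaussian noise.

Random speckle covers the whole image, including the flat background.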